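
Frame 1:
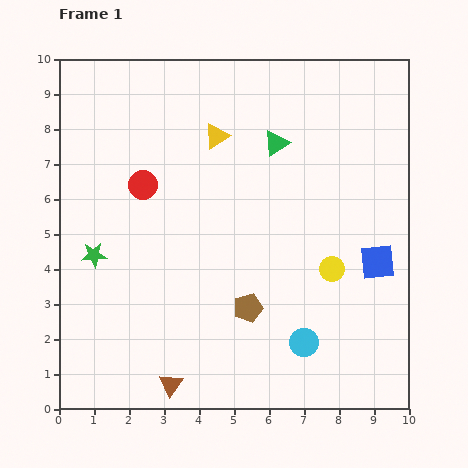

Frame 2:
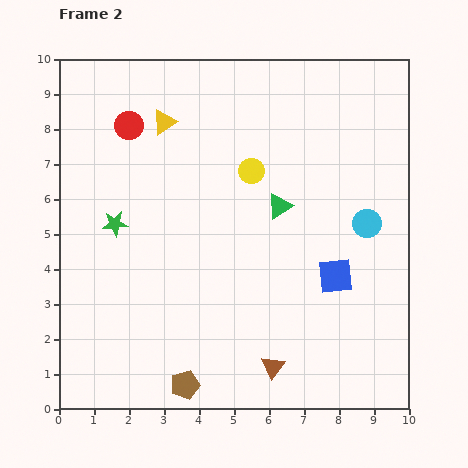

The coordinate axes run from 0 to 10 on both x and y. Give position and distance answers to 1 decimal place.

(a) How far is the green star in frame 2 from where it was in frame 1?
1.1

The green star moved from (1.0, 4.4) to (1.6, 5.3), a distance of √(0.6² + 0.9²) ≈ 1.1.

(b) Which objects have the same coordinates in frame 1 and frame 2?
none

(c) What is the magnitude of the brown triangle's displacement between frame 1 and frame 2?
2.9

The brown triangle moved from (3.2, 0.7) to (6.1, 1.2), a distance of √(2.9² + 0.5²) ≈ 2.9.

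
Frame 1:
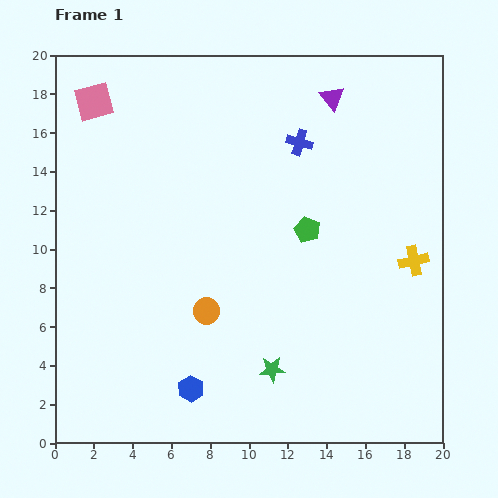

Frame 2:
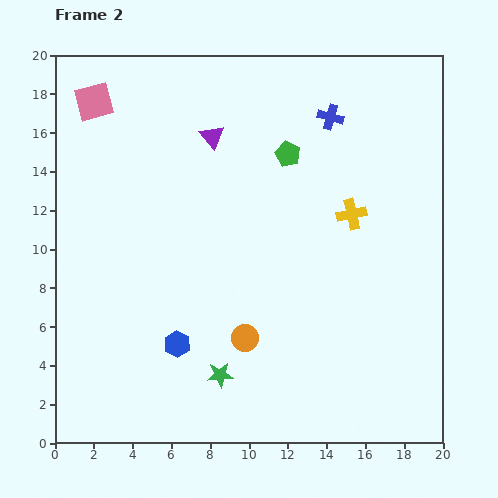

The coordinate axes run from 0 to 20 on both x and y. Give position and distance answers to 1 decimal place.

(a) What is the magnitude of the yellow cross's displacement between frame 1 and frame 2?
4.0

The yellow cross moved from (18.5, 9.4) to (15.3, 11.8), a distance of √(3.2² + 2.4²) ≈ 4.0.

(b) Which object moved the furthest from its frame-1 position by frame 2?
the purple triangle

(moved 6.5; next 4.0)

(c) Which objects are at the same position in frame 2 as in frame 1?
the pink square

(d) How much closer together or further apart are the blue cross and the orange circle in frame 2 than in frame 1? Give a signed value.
+2.3

Distance in frame 1: 9.9. Distance in frame 2: 12.2.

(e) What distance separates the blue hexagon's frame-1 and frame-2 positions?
2.4

The blue hexagon moved from (7.0, 2.8) to (6.3, 5.1), a distance of √(0.7² + 2.3²) ≈ 2.4.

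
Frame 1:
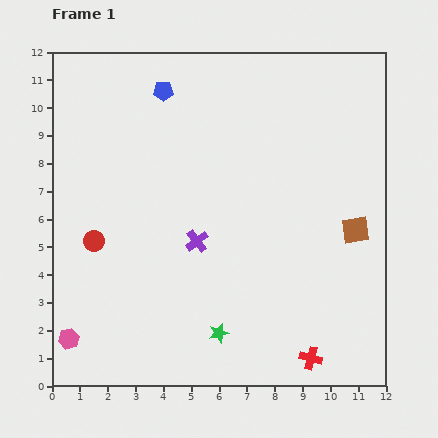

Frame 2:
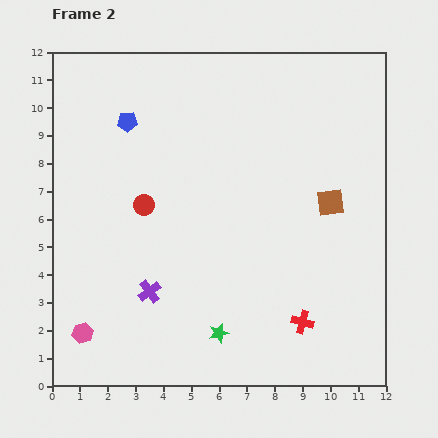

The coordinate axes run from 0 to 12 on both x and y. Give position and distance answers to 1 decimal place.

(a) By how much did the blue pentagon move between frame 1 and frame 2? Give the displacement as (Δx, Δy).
(-1.3, -1.1)

The blue pentagon was at (4.0, 10.6) in frame 1 and (2.7, 9.5) in frame 2.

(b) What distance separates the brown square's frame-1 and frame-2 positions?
1.3

The brown square moved from (10.9, 5.6) to (10.0, 6.6), a distance of √(0.9² + 1.0²) ≈ 1.3.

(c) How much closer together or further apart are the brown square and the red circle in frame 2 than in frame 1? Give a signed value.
-2.7

Distance in frame 1: 9.4. Distance in frame 2: 6.7.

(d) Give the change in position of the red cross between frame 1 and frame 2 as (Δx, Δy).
(-0.3, 1.3)

The red cross was at (9.3, 1.0) in frame 1 and (9.0, 2.3) in frame 2.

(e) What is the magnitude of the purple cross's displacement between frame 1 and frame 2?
2.5

The purple cross moved from (5.2, 5.2) to (3.5, 3.4), a distance of √(1.7² + 1.8²) ≈ 2.5.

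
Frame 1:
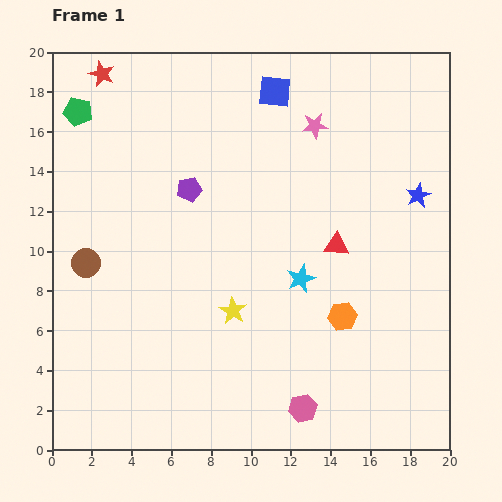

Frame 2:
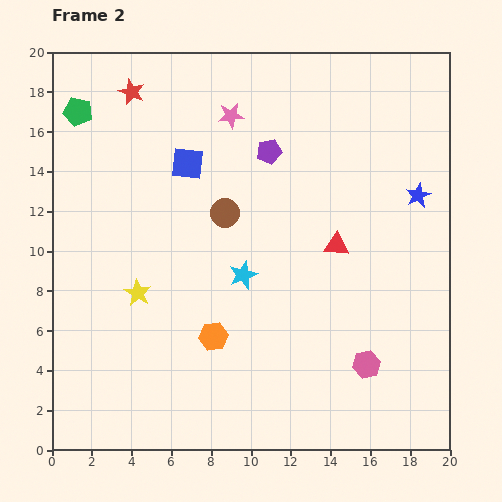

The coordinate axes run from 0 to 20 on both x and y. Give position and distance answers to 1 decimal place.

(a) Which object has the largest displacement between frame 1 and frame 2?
the brown circle

(moved 7.4; next 6.6)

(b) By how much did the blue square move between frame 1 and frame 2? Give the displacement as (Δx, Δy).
(-4.4, -3.6)

The blue square was at (11.2, 18.0) in frame 1 and (6.8, 14.4) in frame 2.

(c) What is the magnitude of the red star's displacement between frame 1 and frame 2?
1.7

The red star moved from (2.5, 18.9) to (4.0, 18.0), a distance of √(1.5² + 0.9²) ≈ 1.7.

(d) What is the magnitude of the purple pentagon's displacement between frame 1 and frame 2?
4.4

The purple pentagon moved from (6.9, 13.1) to (10.9, 15.0), a distance of √(4.0² + 1.9²) ≈ 4.4.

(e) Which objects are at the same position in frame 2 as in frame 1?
the red triangle, the green pentagon, the blue star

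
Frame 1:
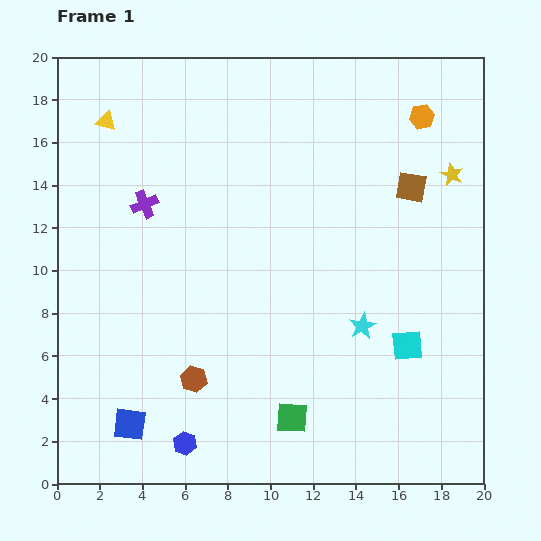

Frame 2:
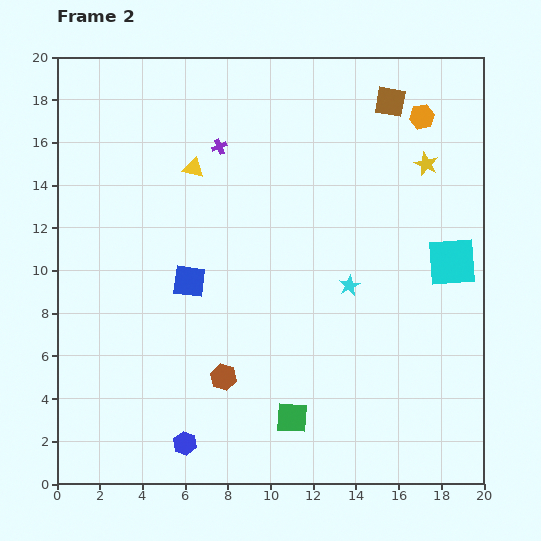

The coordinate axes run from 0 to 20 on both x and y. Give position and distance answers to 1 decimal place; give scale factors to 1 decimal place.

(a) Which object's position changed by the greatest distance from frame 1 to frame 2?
the blue square

(moved 7.3; next 4.7)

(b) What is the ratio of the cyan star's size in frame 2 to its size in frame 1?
0.8×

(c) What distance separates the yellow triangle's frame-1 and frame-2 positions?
4.7

The yellow triangle moved from (2.3, 17.0) to (6.4, 14.8), a distance of √(4.1² + 2.2²) ≈ 4.7.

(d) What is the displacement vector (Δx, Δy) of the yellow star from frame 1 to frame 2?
(-1.2, 0.5)

The yellow star was at (18.5, 14.5) in frame 1 and (17.3, 15.0) in frame 2.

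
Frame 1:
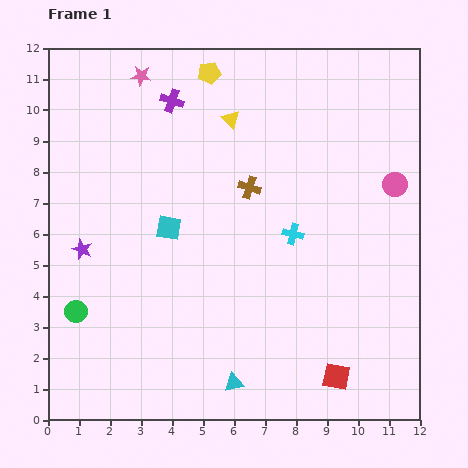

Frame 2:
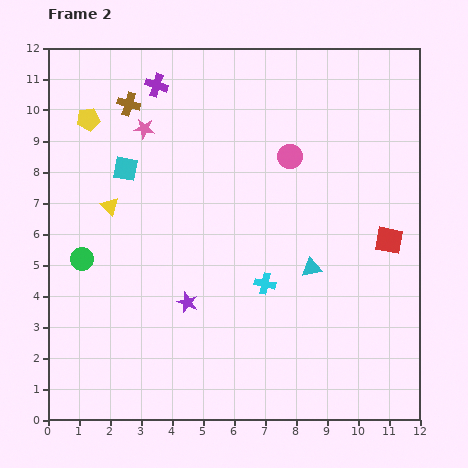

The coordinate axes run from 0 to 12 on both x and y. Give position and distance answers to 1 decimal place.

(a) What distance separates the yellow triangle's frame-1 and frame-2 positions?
4.8

The yellow triangle moved from (5.9, 9.7) to (2.0, 6.9), a distance of √(3.9² + 2.8²) ≈ 4.8.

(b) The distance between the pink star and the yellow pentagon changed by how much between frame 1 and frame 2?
-0.4

Distance in frame 1: 2.2. Distance in frame 2: 1.8.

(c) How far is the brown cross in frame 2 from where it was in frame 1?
4.7

The brown cross moved from (6.5, 7.5) to (2.6, 10.2), a distance of √(3.9² + 2.7²) ≈ 4.7.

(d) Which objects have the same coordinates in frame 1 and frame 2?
none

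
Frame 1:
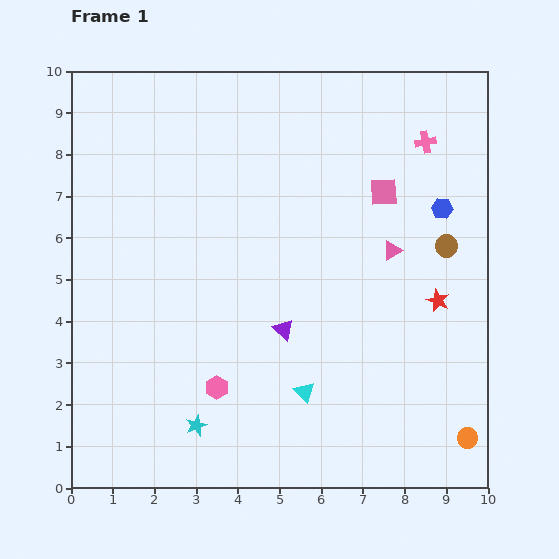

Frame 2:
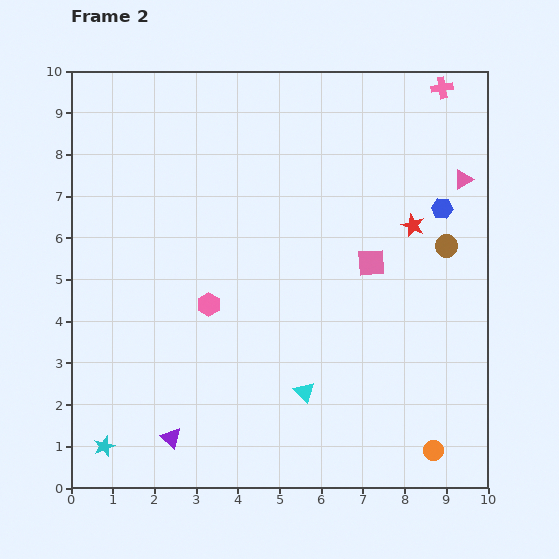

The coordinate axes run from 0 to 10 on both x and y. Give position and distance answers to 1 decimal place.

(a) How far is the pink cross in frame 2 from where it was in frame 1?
1.4

The pink cross moved from (8.5, 8.3) to (8.9, 9.6), a distance of √(0.4² + 1.3²) ≈ 1.4.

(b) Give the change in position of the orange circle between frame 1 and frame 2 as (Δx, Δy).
(-0.8, -0.3)

The orange circle was at (9.5, 1.2) in frame 1 and (8.7, 0.9) in frame 2.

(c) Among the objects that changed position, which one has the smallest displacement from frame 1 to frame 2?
the orange circle

(moved 0.9)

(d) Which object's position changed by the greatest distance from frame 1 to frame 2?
the purple triangle

(moved 3.7; next 2.4)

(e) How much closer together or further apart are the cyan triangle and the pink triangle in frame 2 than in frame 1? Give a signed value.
+2.4

Distance in frame 1: 4.0. Distance in frame 2: 6.4.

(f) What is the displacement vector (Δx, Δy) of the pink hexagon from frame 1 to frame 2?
(-0.2, 2.0)

The pink hexagon was at (3.5, 2.4) in frame 1 and (3.3, 4.4) in frame 2.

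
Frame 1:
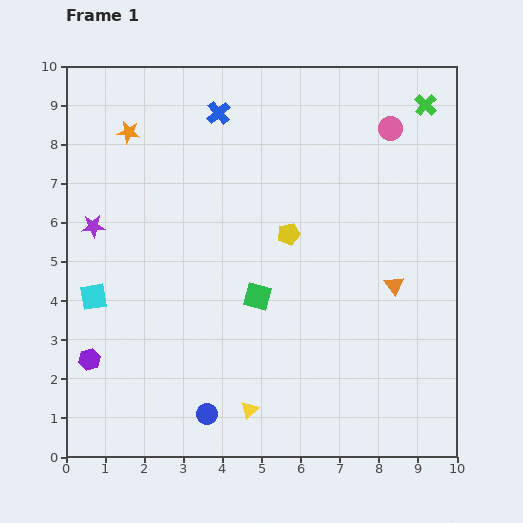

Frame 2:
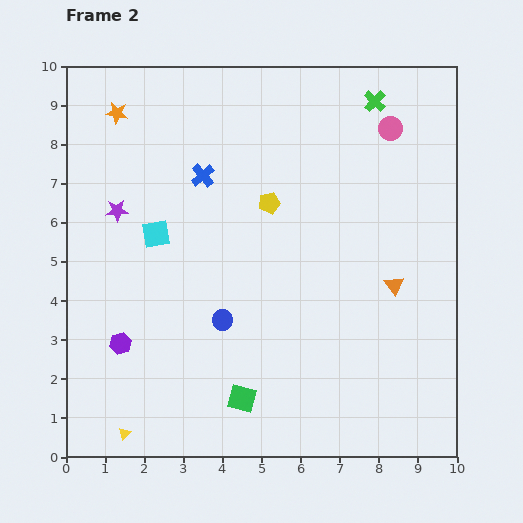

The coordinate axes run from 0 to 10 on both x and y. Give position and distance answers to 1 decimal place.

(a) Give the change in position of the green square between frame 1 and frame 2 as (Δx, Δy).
(-0.4, -2.6)

The green square was at (4.9, 4.1) in frame 1 and (4.5, 1.5) in frame 2.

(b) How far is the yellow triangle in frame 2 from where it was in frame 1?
3.3

The yellow triangle moved from (4.7, 1.2) to (1.5, 0.6), a distance of √(3.2² + 0.6²) ≈ 3.3.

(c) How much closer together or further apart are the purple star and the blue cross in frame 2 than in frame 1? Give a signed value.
-1.9

Distance in frame 1: 4.3. Distance in frame 2: 2.4.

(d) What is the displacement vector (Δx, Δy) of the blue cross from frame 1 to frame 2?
(-0.4, -1.6)

The blue cross was at (3.9, 8.8) in frame 1 and (3.5, 7.2) in frame 2.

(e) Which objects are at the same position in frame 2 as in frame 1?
the orange triangle, the pink circle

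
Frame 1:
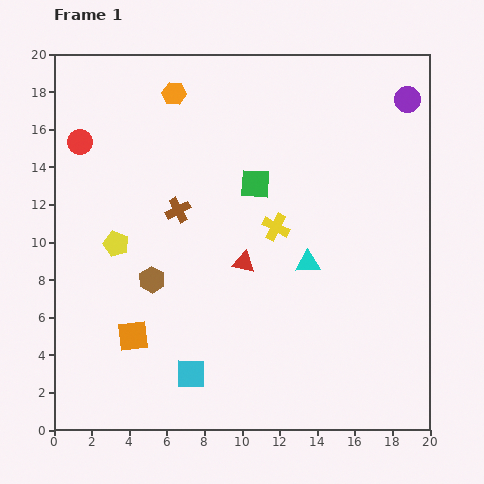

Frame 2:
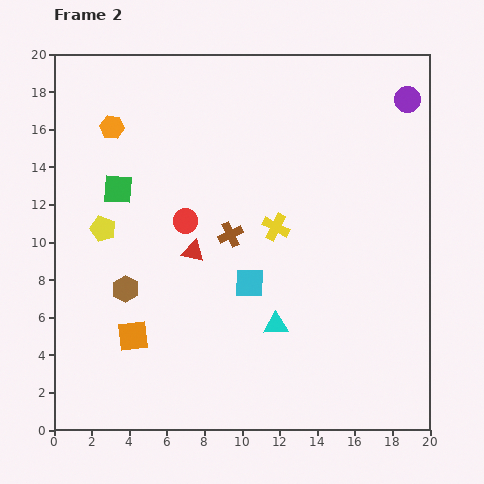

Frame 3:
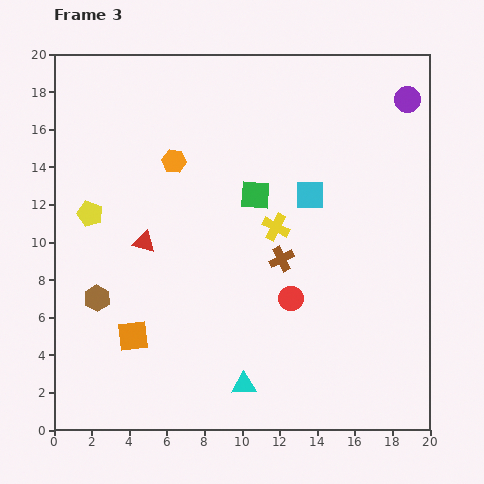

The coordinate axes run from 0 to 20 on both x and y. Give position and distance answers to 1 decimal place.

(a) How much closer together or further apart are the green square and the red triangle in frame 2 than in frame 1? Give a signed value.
+1.0

Distance in frame 1: 4.2. Distance in frame 2: 5.2.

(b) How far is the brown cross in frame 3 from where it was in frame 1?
6.1

The brown cross moved from (6.6, 11.7) to (12.1, 9.1), a distance of √(5.5² + 2.6²) ≈ 6.1.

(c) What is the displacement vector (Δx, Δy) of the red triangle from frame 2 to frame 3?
(-2.6, 0.5)

The red triangle was at (7.4, 9.5) in frame 2 and (4.8, 10.0) in frame 3.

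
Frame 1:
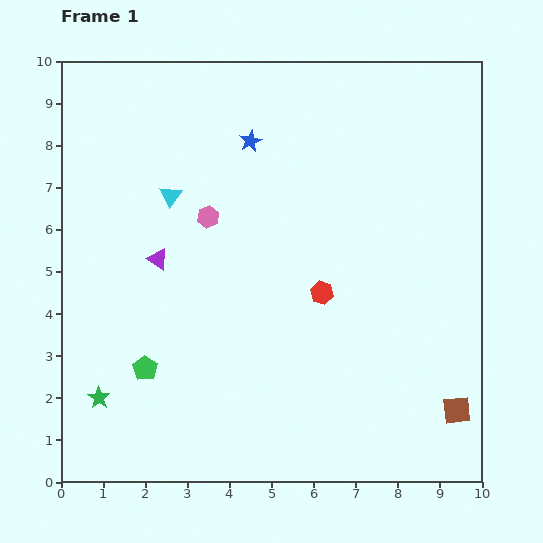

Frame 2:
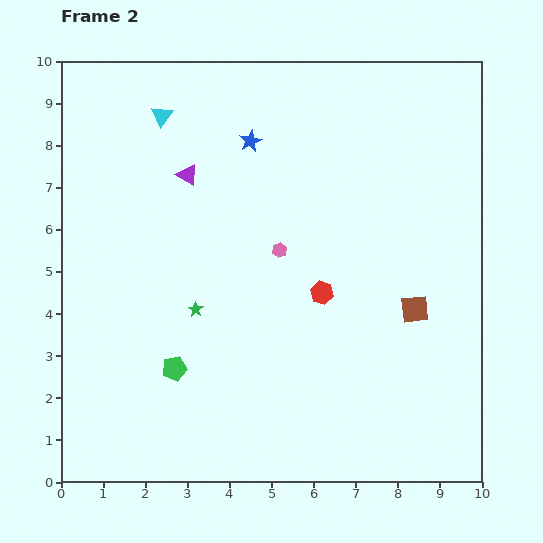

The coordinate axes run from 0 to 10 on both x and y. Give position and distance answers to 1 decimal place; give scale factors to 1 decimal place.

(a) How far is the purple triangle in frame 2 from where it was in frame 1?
2.1

The purple triangle moved from (2.3, 5.3) to (3.0, 7.3), a distance of √(0.7² + 2.0²) ≈ 2.1.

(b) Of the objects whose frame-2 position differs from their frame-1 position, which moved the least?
the green pentagon

(moved 0.7)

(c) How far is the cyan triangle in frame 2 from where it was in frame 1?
1.9

The cyan triangle moved from (2.6, 6.8) to (2.4, 8.7), a distance of √(0.2² + 1.9²) ≈ 1.9.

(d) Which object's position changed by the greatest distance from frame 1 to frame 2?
the green star

(moved 3.1; next 2.6)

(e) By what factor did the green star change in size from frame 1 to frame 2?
0.7×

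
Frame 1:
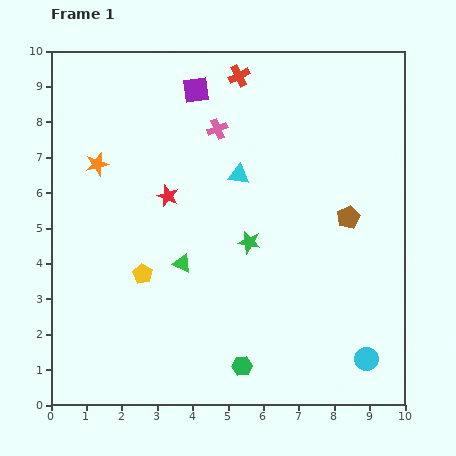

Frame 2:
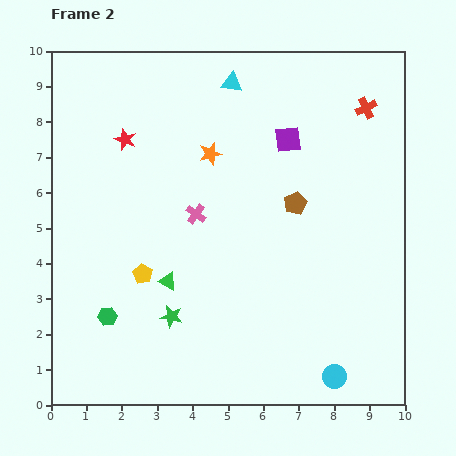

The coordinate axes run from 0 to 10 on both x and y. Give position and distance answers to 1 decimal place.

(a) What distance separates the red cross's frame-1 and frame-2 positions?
3.7

The red cross moved from (5.3, 9.3) to (8.9, 8.4), a distance of √(3.6² + 0.9²) ≈ 3.7.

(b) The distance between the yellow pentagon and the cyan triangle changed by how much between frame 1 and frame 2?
+2.1

Distance in frame 1: 3.9. Distance in frame 2: 6.0.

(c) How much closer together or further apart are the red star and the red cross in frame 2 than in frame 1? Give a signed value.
+3.0

Distance in frame 1: 3.9. Distance in frame 2: 6.9.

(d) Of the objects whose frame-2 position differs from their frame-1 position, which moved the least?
the green triangle

(moved 0.6)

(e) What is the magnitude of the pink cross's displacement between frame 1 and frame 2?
2.5

The pink cross moved from (4.7, 7.8) to (4.1, 5.4), a distance of √(0.6² + 2.4²) ≈ 2.5.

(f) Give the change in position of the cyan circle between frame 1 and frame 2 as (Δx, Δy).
(-0.9, -0.5)

The cyan circle was at (8.9, 1.3) in frame 1 and (8.0, 0.8) in frame 2.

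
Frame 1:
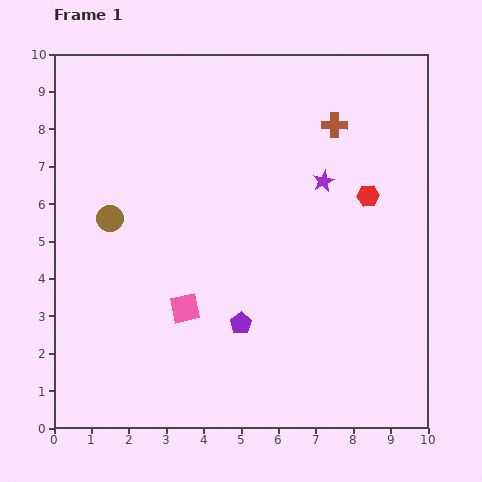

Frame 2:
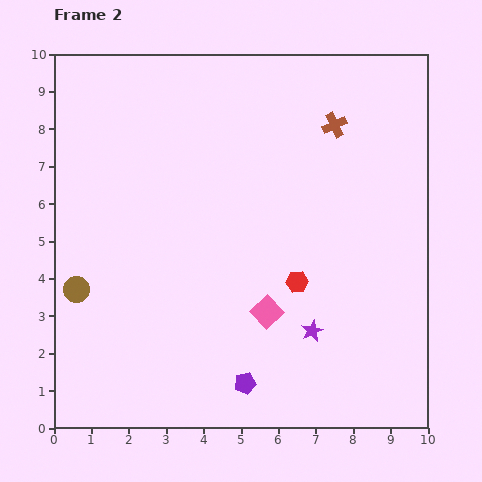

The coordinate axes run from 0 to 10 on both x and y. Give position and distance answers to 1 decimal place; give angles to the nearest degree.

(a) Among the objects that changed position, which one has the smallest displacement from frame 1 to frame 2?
the purple pentagon

(moved 1.6)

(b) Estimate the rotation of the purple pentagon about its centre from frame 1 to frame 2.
20° clockwise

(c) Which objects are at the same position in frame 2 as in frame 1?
the brown cross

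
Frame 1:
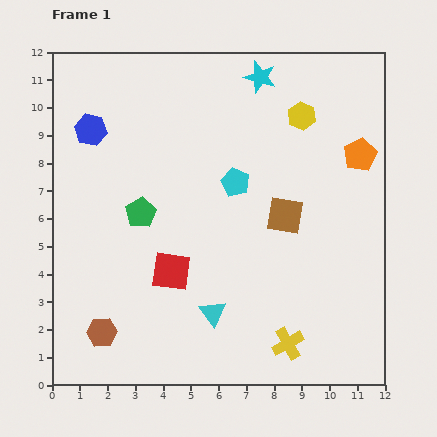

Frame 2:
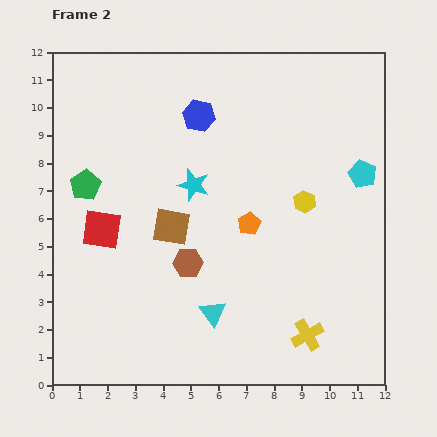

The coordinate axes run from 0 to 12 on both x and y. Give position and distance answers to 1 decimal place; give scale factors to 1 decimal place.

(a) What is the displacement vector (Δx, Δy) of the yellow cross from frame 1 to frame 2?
(0.7, 0.3)

The yellow cross was at (8.5, 1.5) in frame 1 and (9.2, 1.8) in frame 2.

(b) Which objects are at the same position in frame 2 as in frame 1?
the cyan triangle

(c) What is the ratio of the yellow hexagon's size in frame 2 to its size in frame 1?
0.8×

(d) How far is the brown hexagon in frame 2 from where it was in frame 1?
4.0

The brown hexagon moved from (1.8, 1.9) to (4.9, 4.4), a distance of √(3.1² + 2.5²) ≈ 4.0.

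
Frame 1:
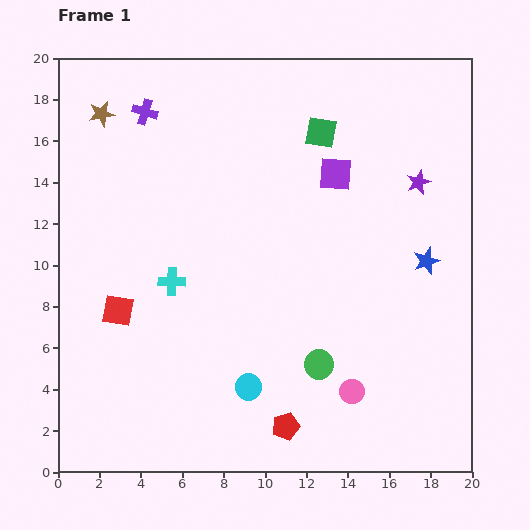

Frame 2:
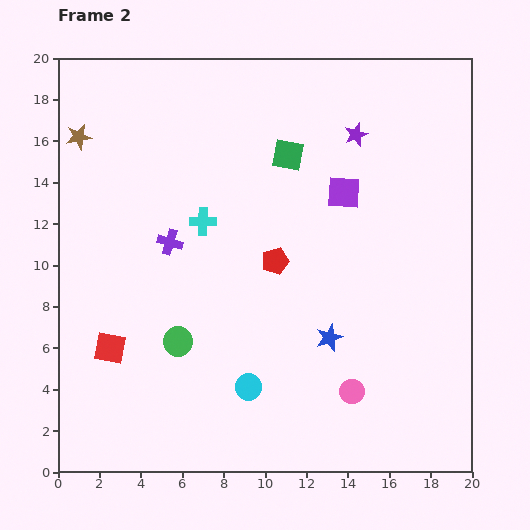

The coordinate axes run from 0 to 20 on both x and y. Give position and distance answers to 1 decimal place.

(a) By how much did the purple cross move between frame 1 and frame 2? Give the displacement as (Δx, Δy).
(1.2, -6.3)

The purple cross was at (4.2, 17.4) in frame 1 and (5.4, 11.1) in frame 2.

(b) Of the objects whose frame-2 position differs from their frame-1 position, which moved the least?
the purple square

(moved 1.0)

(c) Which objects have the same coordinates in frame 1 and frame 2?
the cyan circle, the pink circle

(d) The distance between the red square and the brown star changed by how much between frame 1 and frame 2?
+0.8

Distance in frame 1: 9.5. Distance in frame 2: 10.3.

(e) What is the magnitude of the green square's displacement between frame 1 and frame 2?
1.9

The green square moved from (12.7, 16.4) to (11.1, 15.3), a distance of √(1.6² + 1.1²) ≈ 1.9.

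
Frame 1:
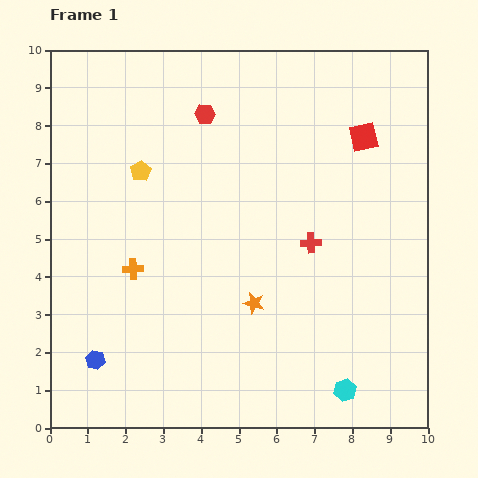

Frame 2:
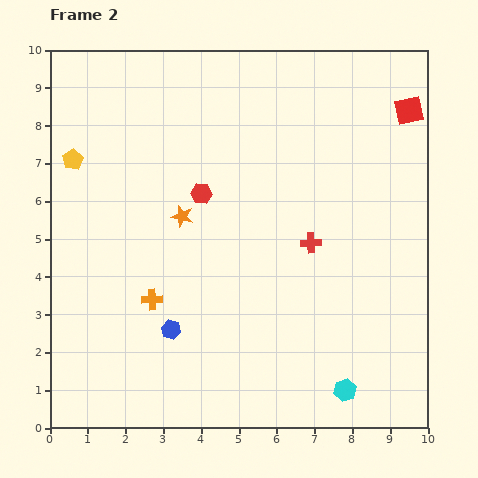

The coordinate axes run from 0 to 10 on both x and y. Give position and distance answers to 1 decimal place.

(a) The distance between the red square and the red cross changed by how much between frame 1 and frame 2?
+1.3

Distance in frame 1: 3.1. Distance in frame 2: 4.4.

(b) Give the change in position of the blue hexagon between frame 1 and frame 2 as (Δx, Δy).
(2.0, 0.8)

The blue hexagon was at (1.2, 1.8) in frame 1 and (3.2, 2.6) in frame 2.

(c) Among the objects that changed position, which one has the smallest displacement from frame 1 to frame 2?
the orange cross

(moved 0.9)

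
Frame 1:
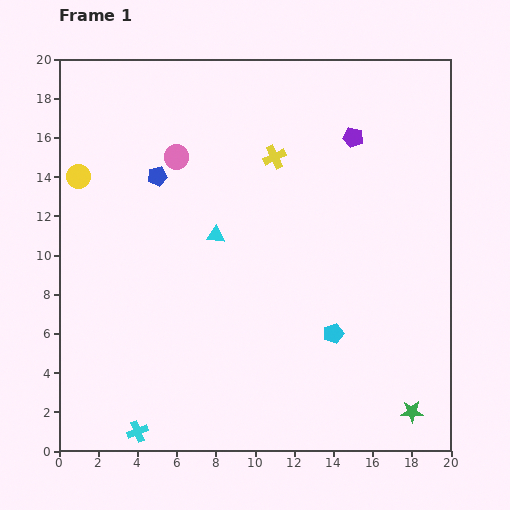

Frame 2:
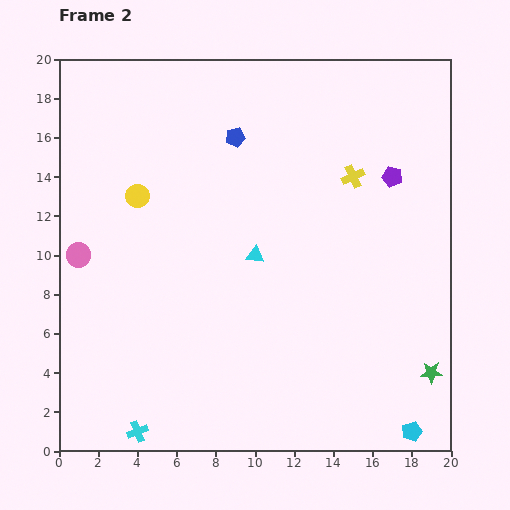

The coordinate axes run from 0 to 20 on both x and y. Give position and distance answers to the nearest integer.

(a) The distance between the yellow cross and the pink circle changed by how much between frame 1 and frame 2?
+10

Distance in frame 1: 5. Distance in frame 2: 15.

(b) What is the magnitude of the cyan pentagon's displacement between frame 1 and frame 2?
6

The cyan pentagon moved from (14, 6) to (18, 1), a distance of √(4² + 5²) ≈ 6.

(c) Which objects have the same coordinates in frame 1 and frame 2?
the cyan cross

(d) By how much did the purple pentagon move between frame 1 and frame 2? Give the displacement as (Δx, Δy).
(2, -2)

The purple pentagon was at (15, 16) in frame 1 and (17, 14) in frame 2.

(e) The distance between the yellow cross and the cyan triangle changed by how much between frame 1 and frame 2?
+1

Distance in frame 1: 5. Distance in frame 2: 6.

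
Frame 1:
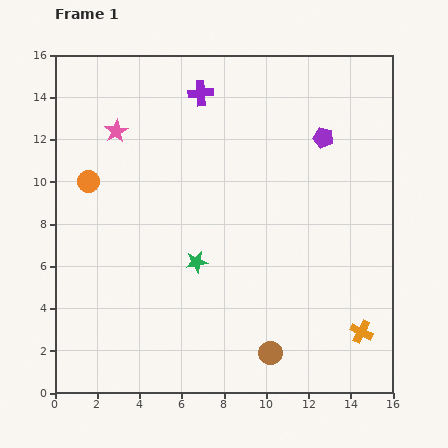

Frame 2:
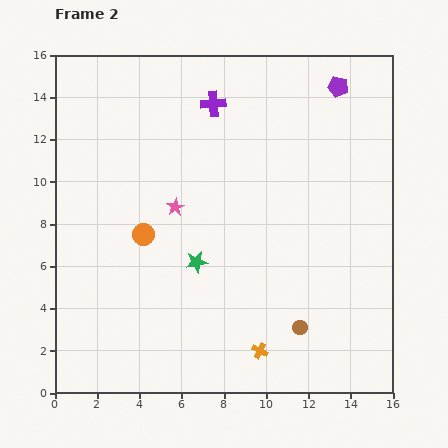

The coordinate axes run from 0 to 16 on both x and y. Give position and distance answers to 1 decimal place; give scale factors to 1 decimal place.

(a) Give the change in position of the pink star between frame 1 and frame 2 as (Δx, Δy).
(2.8, -3.6)

The pink star was at (2.9, 12.4) in frame 1 and (5.7, 8.8) in frame 2.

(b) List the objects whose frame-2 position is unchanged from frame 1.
the green star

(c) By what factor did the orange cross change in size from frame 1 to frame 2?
0.7×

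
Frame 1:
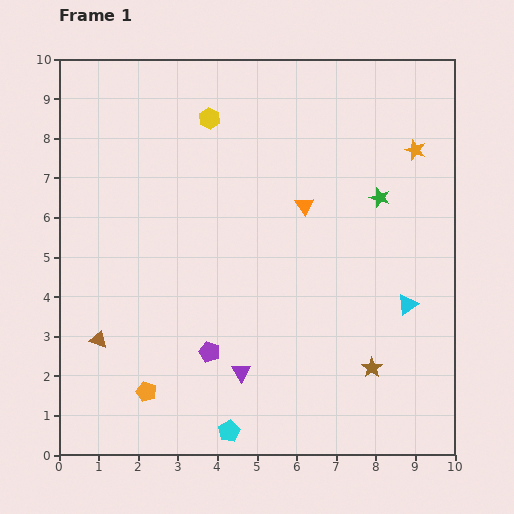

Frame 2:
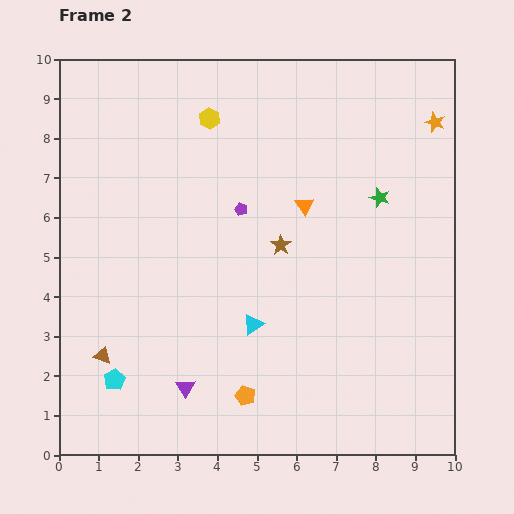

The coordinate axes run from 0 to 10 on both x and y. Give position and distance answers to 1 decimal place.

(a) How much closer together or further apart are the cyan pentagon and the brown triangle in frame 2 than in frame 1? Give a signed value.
-3.3

Distance in frame 1: 4.0. Distance in frame 2: 0.7.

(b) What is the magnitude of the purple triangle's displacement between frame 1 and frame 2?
1.5

The purple triangle moved from (4.6, 2.1) to (3.2, 1.7), a distance of √(1.4² + 0.4²) ≈ 1.5.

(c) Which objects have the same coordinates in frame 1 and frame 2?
the yellow hexagon, the orange triangle, the green star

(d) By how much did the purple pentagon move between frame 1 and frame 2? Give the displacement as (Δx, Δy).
(0.8, 3.6)

The purple pentagon was at (3.8, 2.6) in frame 1 and (4.6, 6.2) in frame 2.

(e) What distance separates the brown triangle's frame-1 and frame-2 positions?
0.4

The brown triangle moved from (1.0, 2.9) to (1.1, 2.5), a distance of √(0.1² + 0.4²) ≈ 0.4.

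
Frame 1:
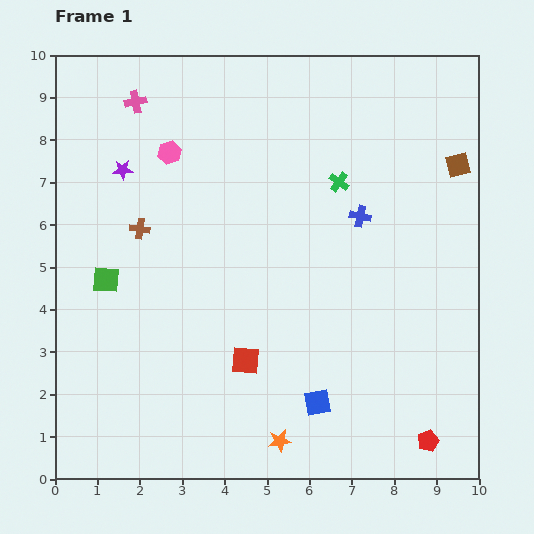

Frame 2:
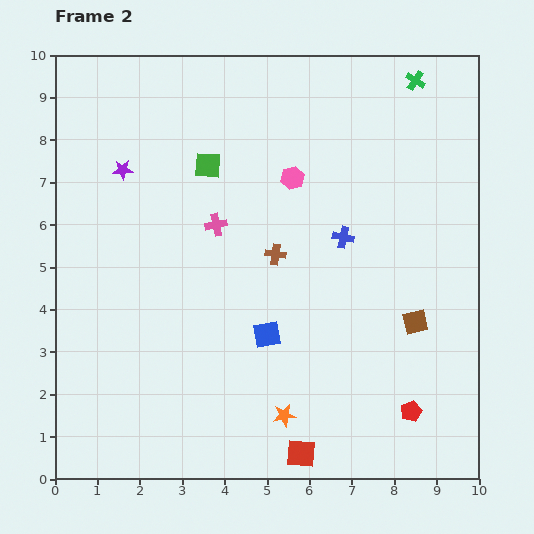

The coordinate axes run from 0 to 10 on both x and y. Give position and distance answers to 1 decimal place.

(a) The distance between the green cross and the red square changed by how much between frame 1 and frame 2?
+4.5

Distance in frame 1: 4.7. Distance in frame 2: 9.2.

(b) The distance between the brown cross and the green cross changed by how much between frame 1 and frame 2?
+0.5

Distance in frame 1: 4.8. Distance in frame 2: 5.3.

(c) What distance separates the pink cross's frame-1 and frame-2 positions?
3.5

The pink cross moved from (1.9, 8.9) to (3.8, 6.0), a distance of √(1.9² + 2.9²) ≈ 3.5.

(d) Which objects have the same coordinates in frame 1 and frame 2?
the purple star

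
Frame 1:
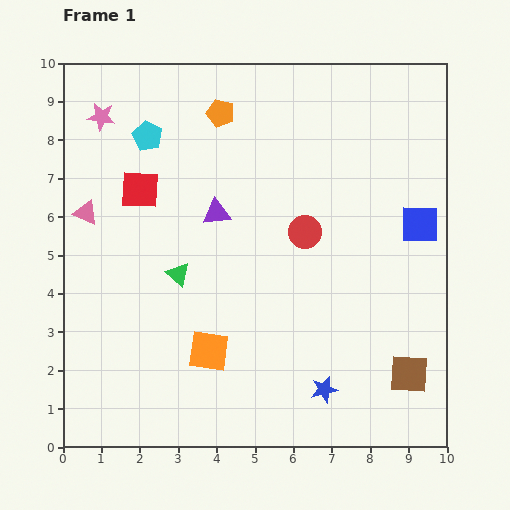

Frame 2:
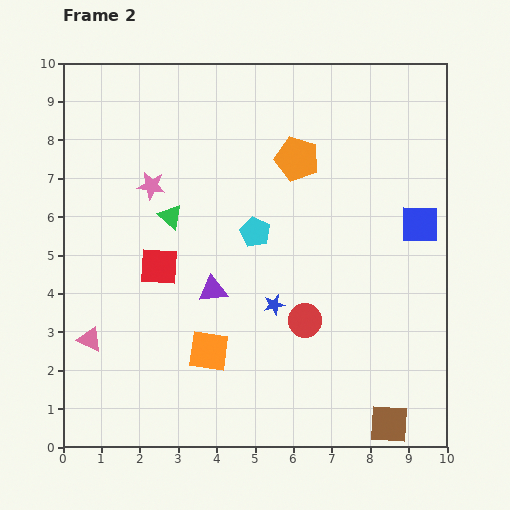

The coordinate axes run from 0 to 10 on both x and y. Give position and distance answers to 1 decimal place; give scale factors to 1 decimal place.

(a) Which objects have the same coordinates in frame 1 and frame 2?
the blue square, the orange square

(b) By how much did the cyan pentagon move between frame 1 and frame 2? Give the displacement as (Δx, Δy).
(2.8, -2.5)

The cyan pentagon was at (2.2, 8.1) in frame 1 and (5.0, 5.6) in frame 2.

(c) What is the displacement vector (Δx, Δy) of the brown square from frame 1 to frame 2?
(-0.5, -1.3)

The brown square was at (9.0, 1.9) in frame 1 and (8.5, 0.6) in frame 2.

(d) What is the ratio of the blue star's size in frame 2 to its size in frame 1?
0.8×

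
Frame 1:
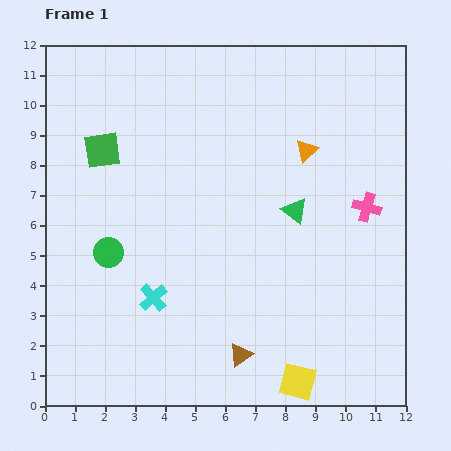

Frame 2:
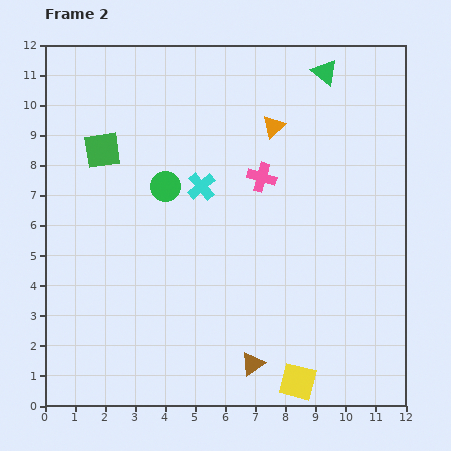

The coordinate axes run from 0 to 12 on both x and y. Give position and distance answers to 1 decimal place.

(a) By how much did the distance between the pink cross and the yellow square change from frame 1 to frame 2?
+0.7

Distance in frame 1: 6.2. Distance in frame 2: 6.9.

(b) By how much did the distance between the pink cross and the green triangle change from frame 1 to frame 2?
+1.7

Distance in frame 1: 2.4. Distance in frame 2: 4.1.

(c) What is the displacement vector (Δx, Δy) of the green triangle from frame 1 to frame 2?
(1.0, 4.6)

The green triangle was at (8.3, 6.5) in frame 1 and (9.3, 11.1) in frame 2.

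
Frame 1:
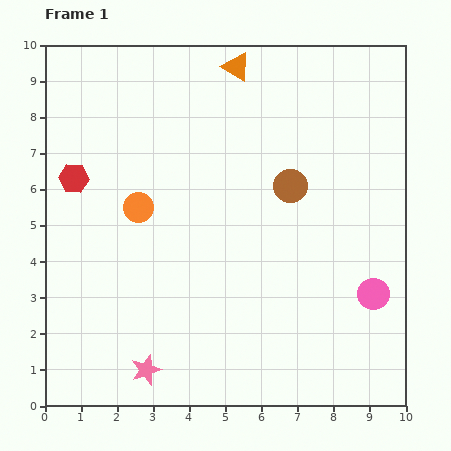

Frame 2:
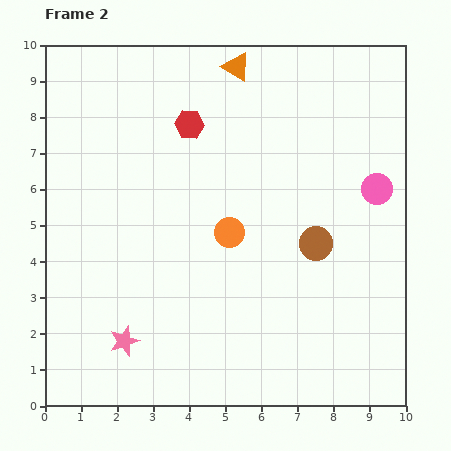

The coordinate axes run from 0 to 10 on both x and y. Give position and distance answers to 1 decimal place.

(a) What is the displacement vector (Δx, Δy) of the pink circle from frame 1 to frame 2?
(0.1, 2.9)

The pink circle was at (9.1, 3.1) in frame 1 and (9.2, 6.0) in frame 2.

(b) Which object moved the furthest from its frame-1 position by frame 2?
the red hexagon

(moved 3.5; next 2.9)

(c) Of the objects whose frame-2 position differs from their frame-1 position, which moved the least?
the pink star

(moved 1.0)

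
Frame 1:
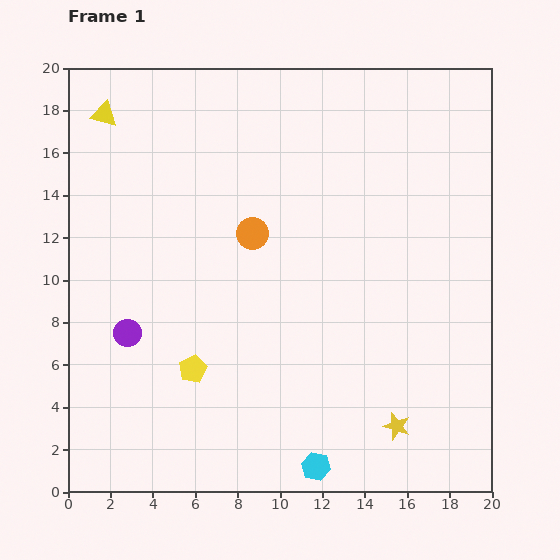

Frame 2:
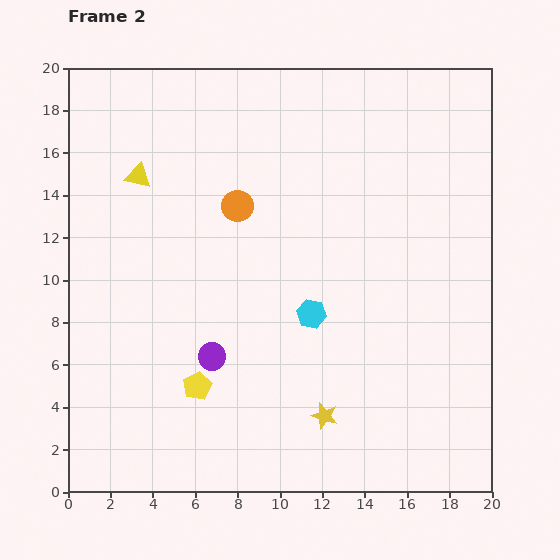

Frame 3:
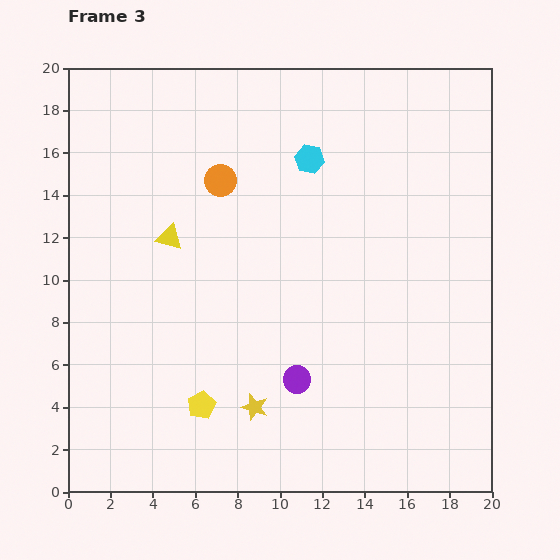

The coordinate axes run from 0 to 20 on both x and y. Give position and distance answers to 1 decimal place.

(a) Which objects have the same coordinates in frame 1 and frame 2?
none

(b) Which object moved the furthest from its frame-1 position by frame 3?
the cyan hexagon

(moved 14.5; next 8.3)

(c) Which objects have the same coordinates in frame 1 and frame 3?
none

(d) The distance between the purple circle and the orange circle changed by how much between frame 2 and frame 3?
+2.9

Distance in frame 2: 7.2. Distance in frame 3: 10.1.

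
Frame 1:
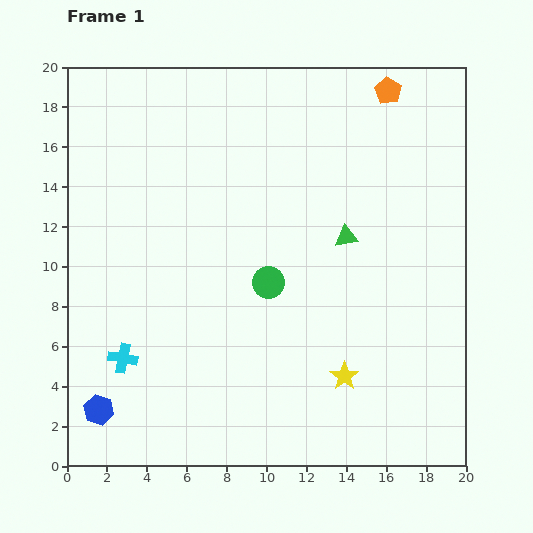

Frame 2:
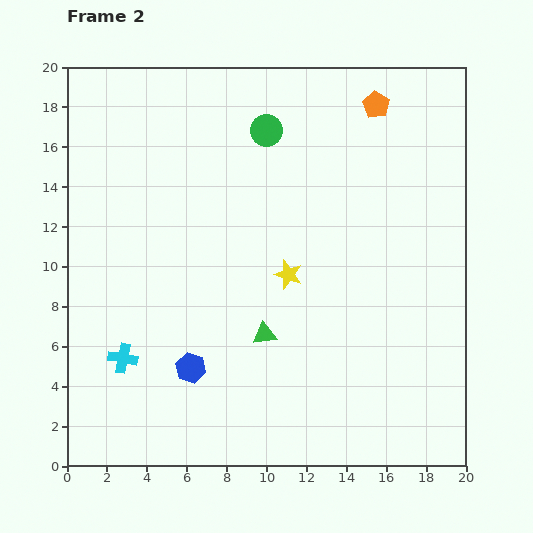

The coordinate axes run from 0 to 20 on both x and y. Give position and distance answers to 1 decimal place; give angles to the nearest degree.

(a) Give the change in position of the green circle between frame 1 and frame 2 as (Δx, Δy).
(-0.1, 7.6)

The green circle was at (10.1, 9.2) in frame 1 and (10.0, 16.8) in frame 2.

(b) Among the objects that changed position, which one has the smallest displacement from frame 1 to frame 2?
the orange pentagon

(moved 0.9)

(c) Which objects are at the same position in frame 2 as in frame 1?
the cyan cross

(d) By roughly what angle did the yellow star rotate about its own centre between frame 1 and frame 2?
19° counter-clockwise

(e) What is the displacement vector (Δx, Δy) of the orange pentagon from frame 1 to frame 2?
(-0.6, -0.7)

The orange pentagon was at (16.1, 18.8) in frame 1 and (15.5, 18.1) in frame 2.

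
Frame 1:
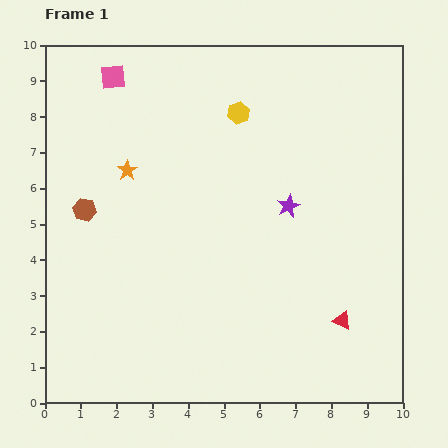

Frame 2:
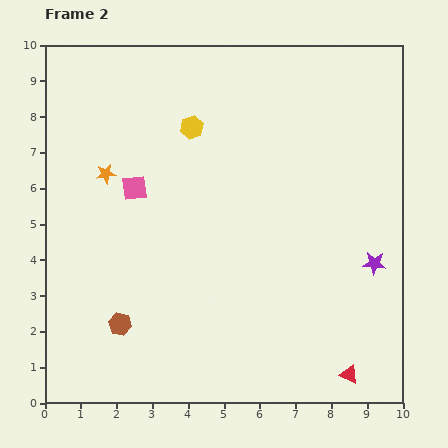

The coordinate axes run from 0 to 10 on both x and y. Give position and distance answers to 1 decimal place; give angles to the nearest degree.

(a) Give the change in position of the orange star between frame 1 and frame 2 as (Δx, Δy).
(-0.6, -0.1)

The orange star was at (2.3, 6.5) in frame 1 and (1.7, 6.4) in frame 2.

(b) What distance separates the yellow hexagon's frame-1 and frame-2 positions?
1.4

The yellow hexagon moved from (5.4, 8.1) to (4.1, 7.7), a distance of √(1.3² + 0.4²) ≈ 1.4.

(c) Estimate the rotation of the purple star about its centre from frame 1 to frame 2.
30° clockwise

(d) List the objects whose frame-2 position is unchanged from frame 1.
none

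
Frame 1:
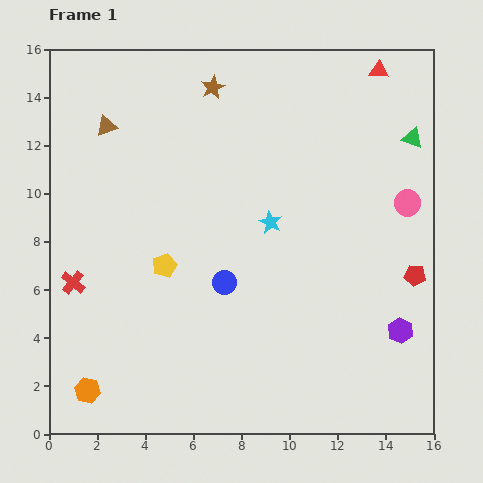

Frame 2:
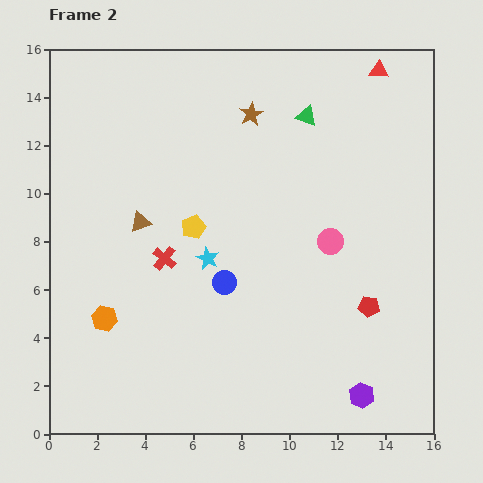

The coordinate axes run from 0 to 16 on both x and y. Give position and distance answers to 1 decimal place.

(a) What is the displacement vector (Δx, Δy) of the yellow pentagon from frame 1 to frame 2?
(1.2, 1.6)

The yellow pentagon was at (4.8, 7.0) in frame 1 and (6.0, 8.6) in frame 2.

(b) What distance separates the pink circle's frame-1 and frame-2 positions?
3.6

The pink circle moved from (14.9, 9.6) to (11.7, 8.0), a distance of √(3.2² + 1.6²) ≈ 3.6.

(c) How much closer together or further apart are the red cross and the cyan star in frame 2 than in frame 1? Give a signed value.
-6.8

Distance in frame 1: 8.6. Distance in frame 2: 1.8.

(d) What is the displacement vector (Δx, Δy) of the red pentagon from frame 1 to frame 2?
(-1.9, -1.3)

The red pentagon was at (15.2, 6.6) in frame 1 and (13.3, 5.3) in frame 2.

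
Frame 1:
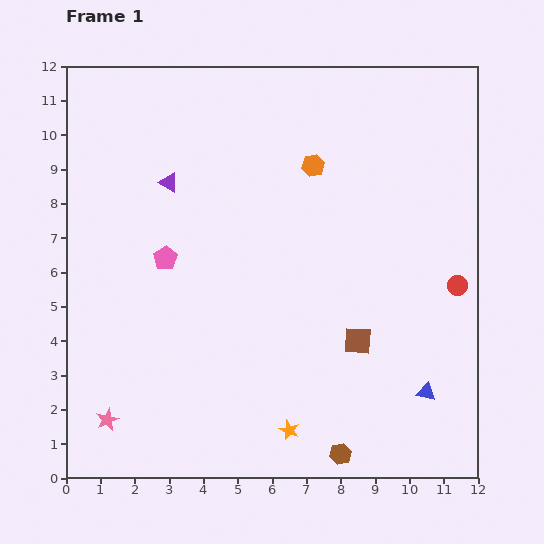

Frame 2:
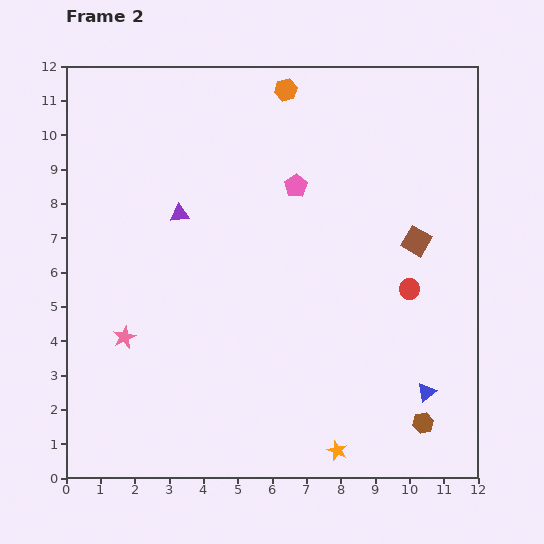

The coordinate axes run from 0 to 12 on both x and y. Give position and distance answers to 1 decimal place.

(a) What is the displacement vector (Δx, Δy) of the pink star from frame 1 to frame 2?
(0.5, 2.4)

The pink star was at (1.2, 1.7) in frame 1 and (1.7, 4.1) in frame 2.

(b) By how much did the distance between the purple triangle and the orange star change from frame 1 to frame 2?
+0.3

Distance in frame 1: 8.0. Distance in frame 2: 8.3.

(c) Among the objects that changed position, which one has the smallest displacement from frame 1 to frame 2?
the purple triangle

(moved 0.9)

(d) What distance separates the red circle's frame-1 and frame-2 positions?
1.4

The red circle moved from (11.4, 5.6) to (10.0, 5.5), a distance of √(1.4² + 0.1²) ≈ 1.4.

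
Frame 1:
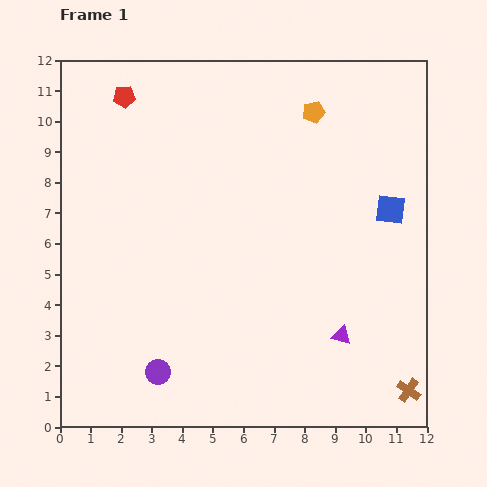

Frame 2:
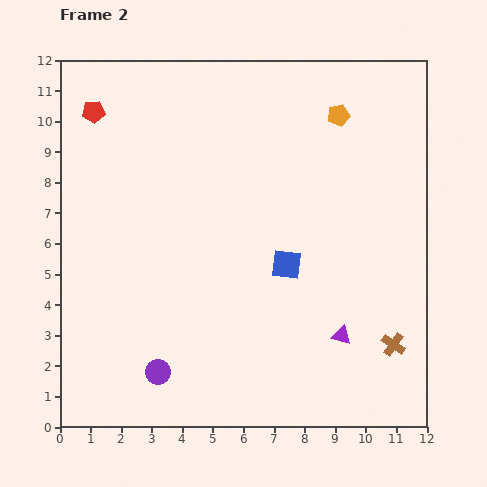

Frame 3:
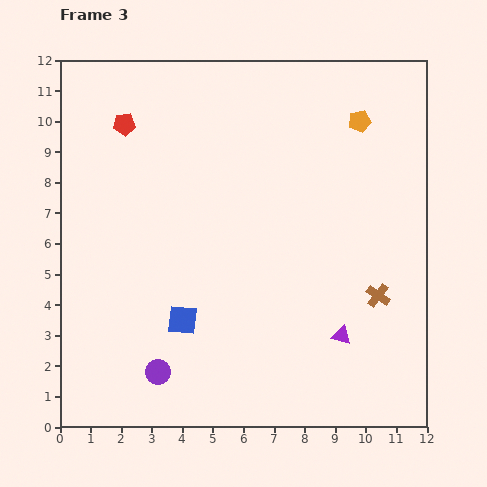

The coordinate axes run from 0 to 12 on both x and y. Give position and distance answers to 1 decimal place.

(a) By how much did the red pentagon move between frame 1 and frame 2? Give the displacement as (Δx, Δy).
(-1.0, -0.5)

The red pentagon was at (2.1, 10.8) in frame 1 and (1.1, 10.3) in frame 2.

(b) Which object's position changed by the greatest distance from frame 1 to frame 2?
the blue square

(moved 3.8; next 1.6)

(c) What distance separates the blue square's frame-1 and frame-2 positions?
3.8

The blue square moved from (10.8, 7.1) to (7.4, 5.3), a distance of √(3.4² + 1.8²) ≈ 3.8.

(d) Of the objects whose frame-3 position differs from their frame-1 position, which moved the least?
the red pentagon

(moved 0.9)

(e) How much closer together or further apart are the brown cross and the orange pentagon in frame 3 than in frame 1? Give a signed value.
-3.9

Distance in frame 1: 9.6. Distance in frame 3: 5.7.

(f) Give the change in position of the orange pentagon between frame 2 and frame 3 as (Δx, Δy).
(0.7, -0.2)

The orange pentagon was at (9.1, 10.2) in frame 2 and (9.8, 10.0) in frame 3.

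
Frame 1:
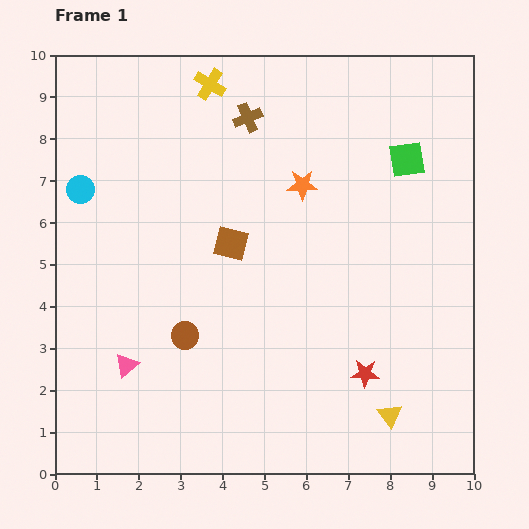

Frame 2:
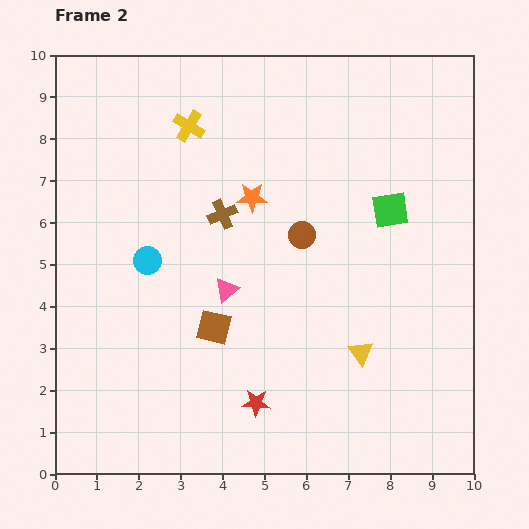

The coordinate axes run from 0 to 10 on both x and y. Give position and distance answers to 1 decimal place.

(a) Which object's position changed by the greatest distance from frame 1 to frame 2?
the brown circle

(moved 3.7; next 3.0)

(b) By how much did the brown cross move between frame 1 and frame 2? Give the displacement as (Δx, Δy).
(-0.6, -2.3)

The brown cross was at (4.6, 8.5) in frame 1 and (4.0, 6.2) in frame 2.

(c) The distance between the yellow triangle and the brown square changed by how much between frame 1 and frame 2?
-2.0

Distance in frame 1: 5.6. Distance in frame 2: 3.6.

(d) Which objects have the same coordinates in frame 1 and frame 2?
none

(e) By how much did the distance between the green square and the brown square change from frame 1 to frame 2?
+0.3

Distance in frame 1: 4.7. Distance in frame 2: 5.0.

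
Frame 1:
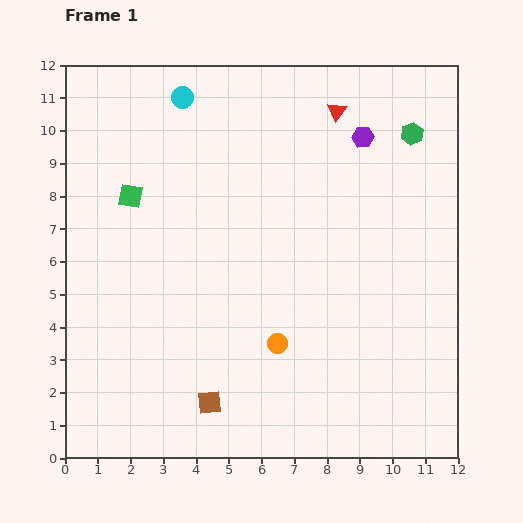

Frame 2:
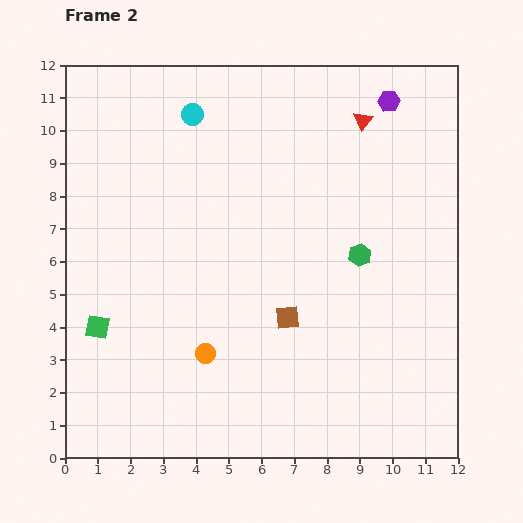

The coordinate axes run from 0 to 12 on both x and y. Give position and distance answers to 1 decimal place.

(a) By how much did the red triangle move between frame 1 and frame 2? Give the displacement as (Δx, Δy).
(0.8, -0.3)

The red triangle was at (8.3, 10.6) in frame 1 and (9.1, 10.3) in frame 2.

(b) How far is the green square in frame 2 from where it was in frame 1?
4.1

The green square moved from (2.0, 8.0) to (1.0, 4.0), a distance of √(1.0² + 4.0²) ≈ 4.1.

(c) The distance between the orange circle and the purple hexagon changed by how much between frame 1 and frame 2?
+2.7

Distance in frame 1: 6.8. Distance in frame 2: 9.5.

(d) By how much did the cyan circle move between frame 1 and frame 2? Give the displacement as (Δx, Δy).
(0.3, -0.5)

The cyan circle was at (3.6, 11.0) in frame 1 and (3.9, 10.5) in frame 2.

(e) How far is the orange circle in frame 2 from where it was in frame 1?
2.2

The orange circle moved from (6.5, 3.5) to (4.3, 3.2), a distance of √(2.2² + 0.3²) ≈ 2.2.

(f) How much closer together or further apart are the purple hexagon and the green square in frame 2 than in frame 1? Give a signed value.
+4.0

Distance in frame 1: 7.3. Distance in frame 2: 11.3.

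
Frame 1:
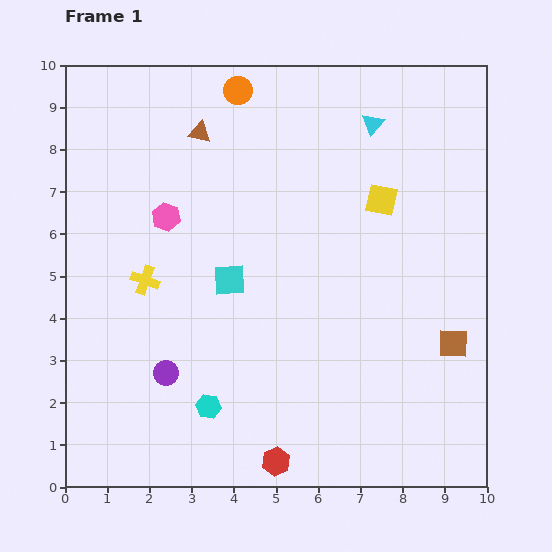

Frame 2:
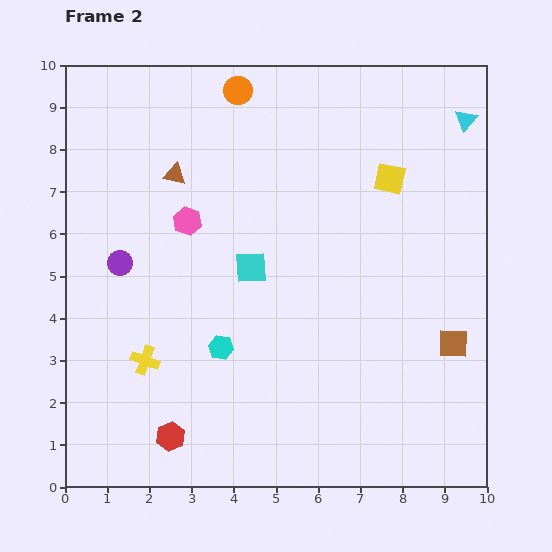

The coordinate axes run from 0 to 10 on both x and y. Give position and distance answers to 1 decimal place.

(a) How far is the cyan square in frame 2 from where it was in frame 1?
0.6

The cyan square moved from (3.9, 4.9) to (4.4, 5.2), a distance of √(0.5² + 0.3²) ≈ 0.6.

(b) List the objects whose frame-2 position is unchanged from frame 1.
the orange circle, the brown square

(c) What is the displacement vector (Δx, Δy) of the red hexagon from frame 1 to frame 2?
(-2.5, 0.6)

The red hexagon was at (5.0, 0.6) in frame 1 and (2.5, 1.2) in frame 2.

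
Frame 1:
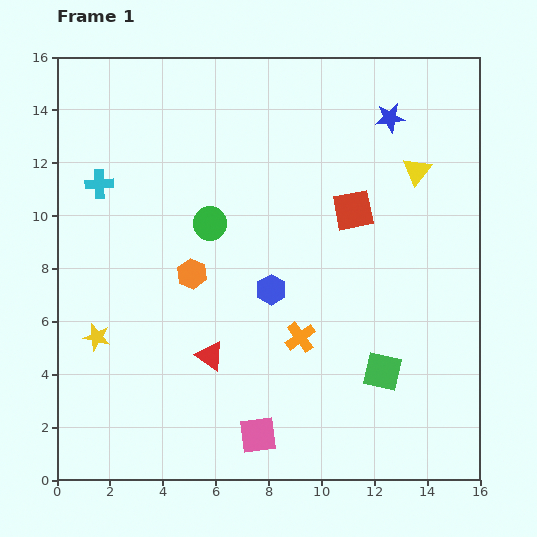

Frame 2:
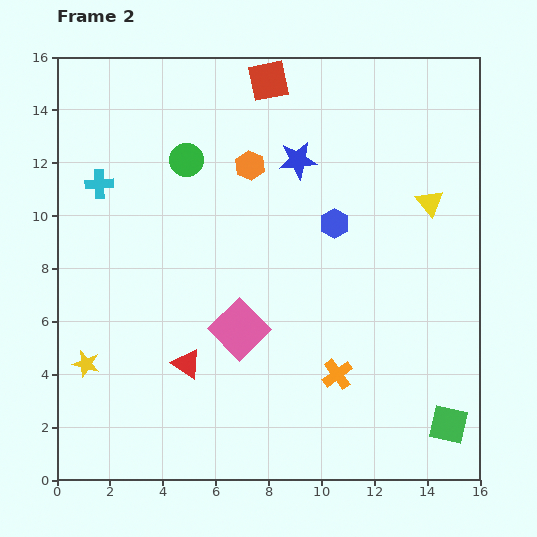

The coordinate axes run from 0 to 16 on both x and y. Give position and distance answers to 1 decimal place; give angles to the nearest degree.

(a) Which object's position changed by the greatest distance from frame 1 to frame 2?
the red square

(moved 5.9; next 4.7)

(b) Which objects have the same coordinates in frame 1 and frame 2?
the cyan cross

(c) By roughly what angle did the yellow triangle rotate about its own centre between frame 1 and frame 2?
16° counter-clockwise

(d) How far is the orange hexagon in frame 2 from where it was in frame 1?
4.7

The orange hexagon moved from (5.1, 7.8) to (7.3, 11.9), a distance of √(2.2² + 4.1²) ≈ 4.7.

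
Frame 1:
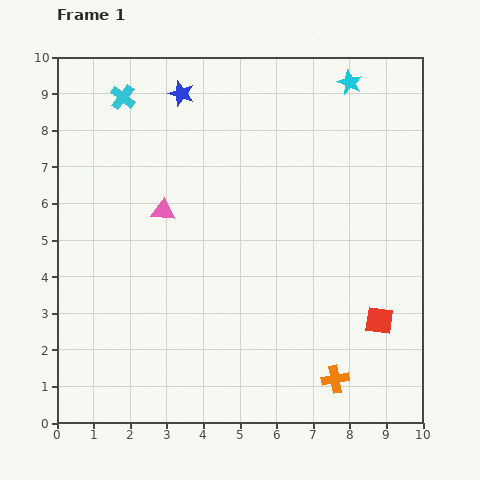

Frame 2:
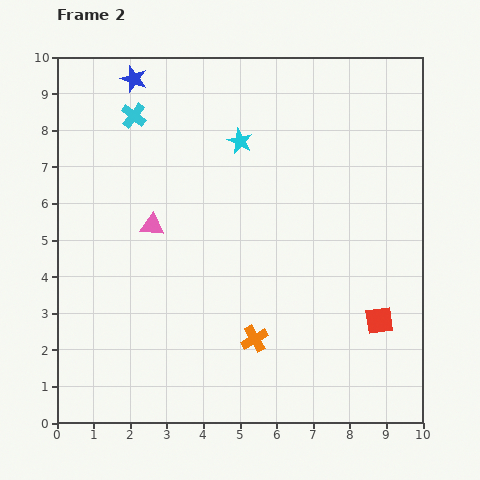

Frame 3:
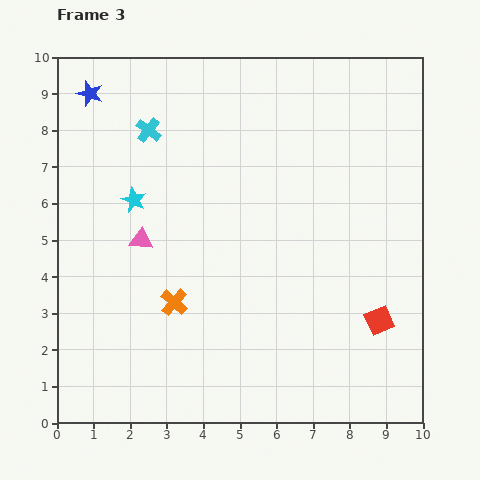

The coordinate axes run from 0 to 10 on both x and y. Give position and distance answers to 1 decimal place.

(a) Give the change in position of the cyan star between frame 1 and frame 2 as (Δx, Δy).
(-3.0, -1.6)

The cyan star was at (8.0, 9.3) in frame 1 and (5.0, 7.7) in frame 2.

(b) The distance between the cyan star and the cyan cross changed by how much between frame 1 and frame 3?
-4.3

Distance in frame 1: 6.2. Distance in frame 3: 1.9.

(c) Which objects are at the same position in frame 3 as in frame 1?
the red square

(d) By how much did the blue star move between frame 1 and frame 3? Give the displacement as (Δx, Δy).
(-2.5, 0.0)

The blue star was at (3.4, 9.0) in frame 1 and (0.9, 9.0) in frame 3.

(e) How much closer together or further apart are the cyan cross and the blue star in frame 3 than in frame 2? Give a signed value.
+0.9

Distance in frame 2: 1.0. Distance in frame 3: 1.9.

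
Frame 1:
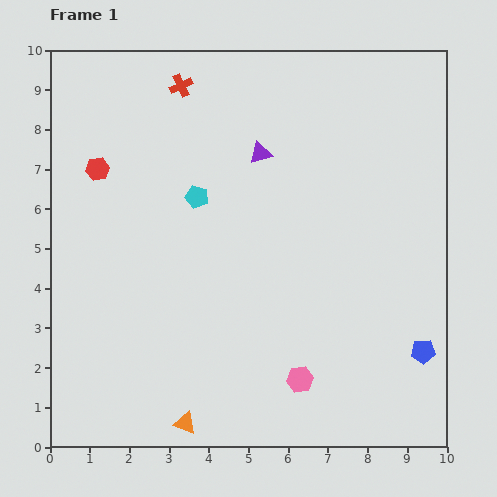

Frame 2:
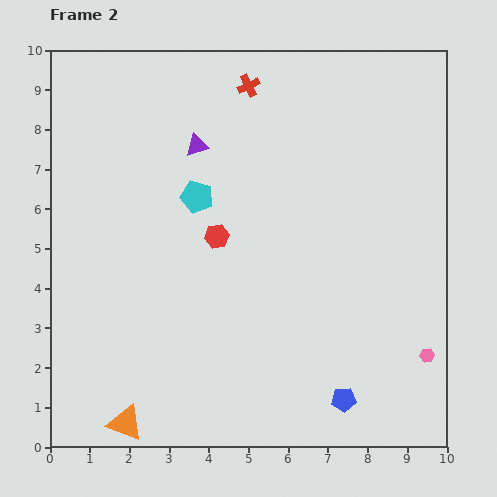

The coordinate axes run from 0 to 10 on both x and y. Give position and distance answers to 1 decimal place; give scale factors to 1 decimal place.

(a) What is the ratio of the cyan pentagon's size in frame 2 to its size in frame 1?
1.4×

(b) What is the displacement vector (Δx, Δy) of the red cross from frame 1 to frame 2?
(1.7, 0.0)

The red cross was at (3.3, 9.1) in frame 1 and (5.0, 9.1) in frame 2.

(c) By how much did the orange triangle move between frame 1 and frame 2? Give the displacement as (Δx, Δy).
(-1.5, 0.0)

The orange triangle was at (3.4, 0.6) in frame 1 and (1.9, 0.6) in frame 2.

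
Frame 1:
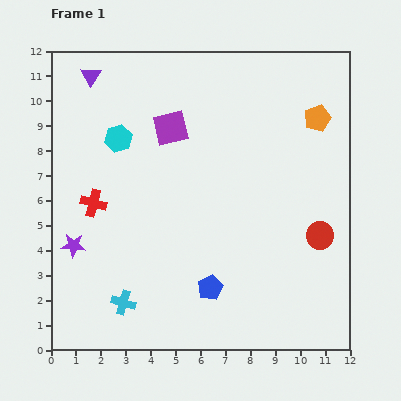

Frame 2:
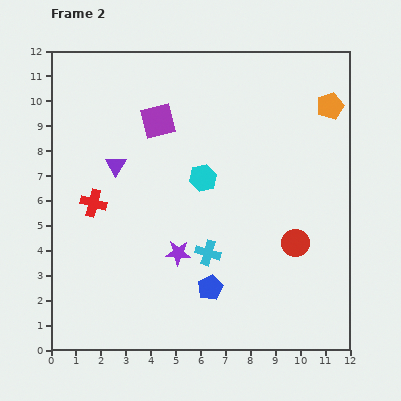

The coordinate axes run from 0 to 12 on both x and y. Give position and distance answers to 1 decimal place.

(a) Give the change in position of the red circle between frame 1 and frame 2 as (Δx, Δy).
(-1.0, -0.3)

The red circle was at (10.8, 4.6) in frame 1 and (9.8, 4.3) in frame 2.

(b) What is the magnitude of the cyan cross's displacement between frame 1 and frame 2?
3.9

The cyan cross moved from (2.9, 1.9) to (6.3, 3.9), a distance of √(3.4² + 2.0²) ≈ 3.9.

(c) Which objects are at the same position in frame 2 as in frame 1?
the red cross, the blue pentagon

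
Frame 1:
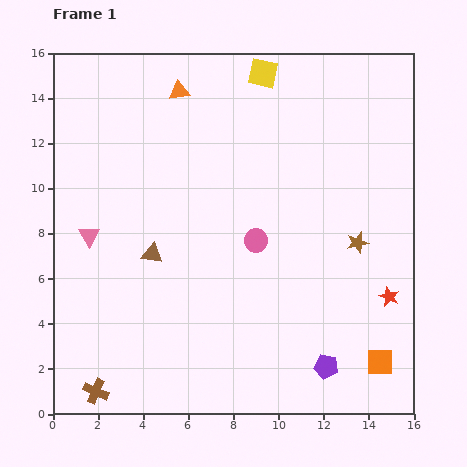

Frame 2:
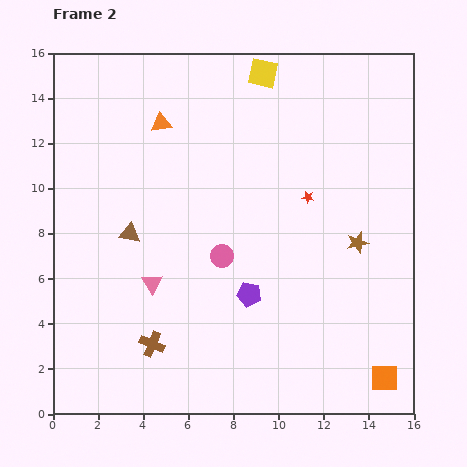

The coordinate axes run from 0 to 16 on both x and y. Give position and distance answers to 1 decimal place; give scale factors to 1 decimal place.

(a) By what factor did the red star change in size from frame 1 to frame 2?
0.6×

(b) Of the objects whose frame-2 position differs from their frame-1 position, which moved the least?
the orange square

(moved 0.7)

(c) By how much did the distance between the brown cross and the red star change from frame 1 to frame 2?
-4.2

Distance in frame 1: 13.7. Distance in frame 2: 9.5.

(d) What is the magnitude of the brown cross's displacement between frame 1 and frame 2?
3.3

The brown cross moved from (1.9, 1.0) to (4.4, 3.1), a distance of √(2.5² + 2.1²) ≈ 3.3.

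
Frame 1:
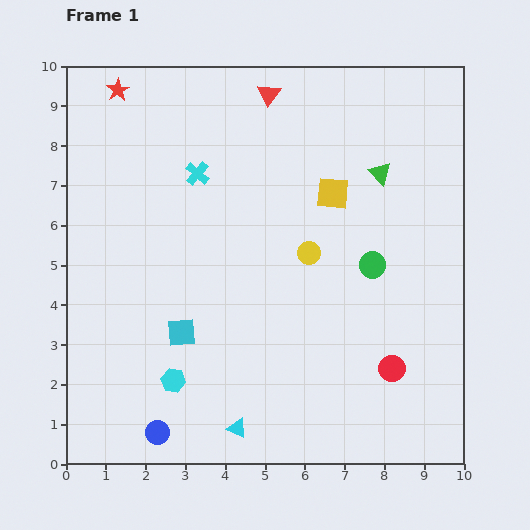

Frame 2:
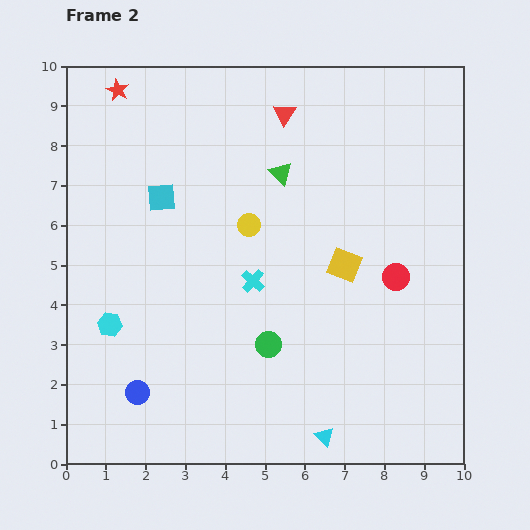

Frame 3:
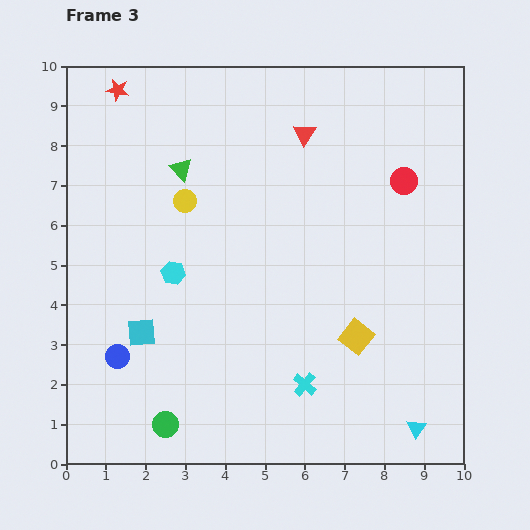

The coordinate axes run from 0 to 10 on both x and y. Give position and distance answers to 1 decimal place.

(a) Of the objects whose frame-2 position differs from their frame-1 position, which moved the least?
the red triangle

(moved 0.6)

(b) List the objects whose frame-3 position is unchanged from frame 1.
the red star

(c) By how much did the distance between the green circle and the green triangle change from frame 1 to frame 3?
+4.1

Distance in frame 1: 2.3. Distance in frame 3: 6.4.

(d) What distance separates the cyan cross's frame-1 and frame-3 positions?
5.9

The cyan cross moved from (3.3, 7.3) to (6.0, 2.0), a distance of √(2.7² + 5.3²) ≈ 5.9.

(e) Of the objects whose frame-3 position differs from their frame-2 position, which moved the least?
the red triangle

(moved 0.7)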